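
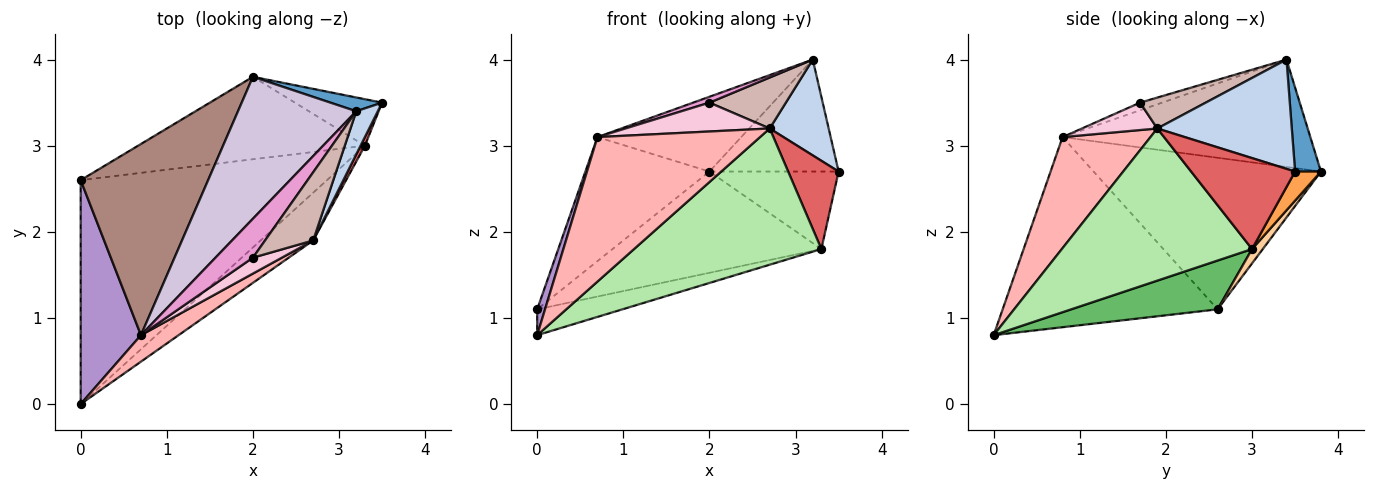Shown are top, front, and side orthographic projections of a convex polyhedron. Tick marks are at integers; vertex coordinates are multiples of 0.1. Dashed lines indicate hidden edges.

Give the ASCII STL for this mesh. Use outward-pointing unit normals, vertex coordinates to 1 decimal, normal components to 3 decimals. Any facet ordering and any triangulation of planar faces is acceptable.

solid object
 facet normal 0.195 0.974 0.120
  outer loop
   vertex 3.2 3.4 4.0
   vertex 3.5 3.5 2.7
   vertex 2.0 3.8 2.7
  endloop
 endfacet
 facet normal 0.901 -0.395 0.178
  outer loop
   vertex 2.7 1.9 3.2
   vertex 3.5 3.5 2.7
   vertex 3.2 3.4 4.0
  endloop
 endfacet
 facet normal 0.169 0.845 -0.507
  outer loop
   vertex 3.3 3.0 1.8
   vertex 2.0 3.8 2.7
   vertex 3.5 3.5 2.7
  endloop
 endfacet
 facet normal 0.040 0.775 -0.631
  outer loop
   vertex 3.3 3.0 1.8
   vertex 0.0 2.6 1.1
   vertex 2.0 3.8 2.7
  endloop
 endfacet
 facet normal 0.193 0.112 -0.975
  outer loop
   vertex 3.3 3.0 1.8
   vertex 0.0 0.0 0.8
   vertex 0.0 2.6 1.1
  endloop
 endfacet
 facet normal 0.692 -0.681 -0.239
  outer loop
   vertex 3.3 3.0 1.8
   vertex 2.7 1.9 3.2
   vertex 0.0 0.0 0.8
  endloop
 endfacet
 facet normal 0.899 -0.436 0.043
  outer loop
   vertex 3.3 3.0 1.8
   vertex 3.5 3.5 2.7
   vertex 2.7 1.9 3.2
  endloop
 endfacet
 facet normal 0.470 -0.868 0.159
  outer loop
   vertex 0.7 0.8 3.1
   vertex 0.0 0.0 0.8
   vertex 2.7 1.9 3.2
  endloop
 endfacet
 facet normal -0.953 -0.035 0.302
  outer loop
   vertex 0.7 0.8 3.1
   vertex 0.0 2.6 1.1
   vertex 0.0 0.0 0.8
  endloop
 endfacet
 facet normal -0.626 0.363 0.690
  outer loop
   vertex 0.7 0.8 3.1
   vertex 3.2 3.4 4.0
   vertex 2.0 3.8 2.7
  endloop
 endfacet
 facet normal -0.706 0.385 0.594
  outer loop
   vertex 0.7 0.8 3.1
   vertex 2.0 3.8 2.7
   vertex 0.0 2.6 1.1
  endloop
 endfacet
 facet normal 0.457 -0.532 0.712
  outer loop
   vertex 2.0 1.7 3.5
   vertex 2.7 1.9 3.2
   vertex 3.2 3.4 4.0
  endloop
 endfacet
 facet normal -0.197 -0.146 0.969
  outer loop
   vertex 2.0 1.7 3.5
   vertex 3.2 3.4 4.0
   vertex 0.7 0.8 3.1
  endloop
 endfacet
 facet normal 0.416 -0.796 0.440
  outer loop
   vertex 2.0 1.7 3.5
   vertex 0.7 0.8 3.1
   vertex 2.7 1.9 3.2
  endloop
 endfacet
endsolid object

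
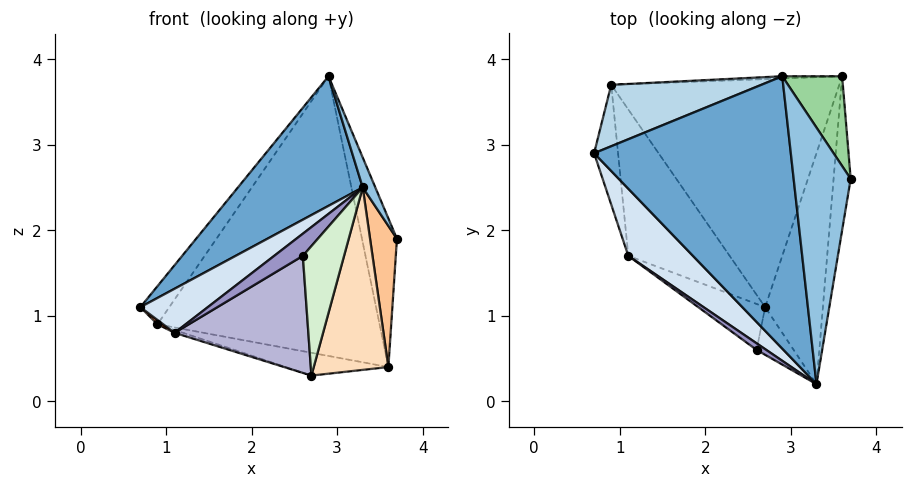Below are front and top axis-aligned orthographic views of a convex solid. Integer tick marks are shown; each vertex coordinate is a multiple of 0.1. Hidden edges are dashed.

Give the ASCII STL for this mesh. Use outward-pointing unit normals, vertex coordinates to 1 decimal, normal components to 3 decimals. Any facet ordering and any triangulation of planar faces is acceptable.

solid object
 facet normal -0.682 -0.314 0.660
  outer loop
   vertex 2.9 3.8 3.8
   vertex 0.7 2.9 1.1
   vertex 3.3 0.2 2.5
  endloop
 endfacet
 facet normal 0.909 -0.048 0.413
  outer loop
   vertex 2.9 3.8 3.8
   vertex 3.3 0.2 2.5
   vertex 3.7 2.6 1.9
  endloop
 endfacet
 facet normal -0.783 0.328 0.529
  outer loop
   vertex 0.9 3.7 0.9
   vertex 0.7 2.9 1.1
   vertex 2.9 3.8 3.8
  endloop
 endfacet
 facet normal -0.714 -0.384 0.585
  outer loop
   vertex 1.1 1.7 0.8
   vertex 3.3 0.2 2.5
   vertex 0.7 2.9 1.1
  endloop
 endfacet
 facet normal -0.651 -0.027 -0.759
  outer loop
   vertex 1.1 1.7 0.8
   vertex 0.7 2.9 1.1
   vertex 0.9 3.7 0.9
  endloop
 endfacet
 facet normal -0.292 0.019 -0.956
  outer loop
   vertex 1.1 1.7 0.8
   vertex 0.9 3.7 0.9
   vertex 2.7 1.1 0.3
  endloop
 endfacet
 facet normal 0.947 -0.217 -0.237
  outer loop
   vertex 3.6 3.8 0.4
   vertex 3.7 2.6 1.9
   vertex 3.3 0.2 2.5
  endloop
 endfacet
 facet normal 0.890 -0.283 -0.358
  outer loop
   vertex 3.6 3.8 0.4
   vertex 3.3 0.2 2.5
   vertex 2.7 1.1 0.3
  endloop
 endfacet
 facet normal -0.185 0.098 -0.978
  outer loop
   vertex 3.6 3.8 0.4
   vertex 2.7 1.1 0.3
   vertex 0.9 3.7 0.9
  endloop
 endfacet
 facet normal 0.929 0.317 0.191
  outer loop
   vertex 3.6 3.8 0.4
   vertex 2.9 3.8 3.8
   vertex 3.7 2.6 1.9
  endloop
 endfacet
 facet normal -0.038 0.999 -0.008
  outer loop
   vertex 3.6 3.8 0.4
   vertex 0.9 3.7 0.9
   vertex 2.9 3.8 3.8
  endloop
 endfacet
 facet normal -0.140 -0.929 -0.342
  outer loop
   vertex 2.6 0.6 1.7
   vertex 2.7 1.1 0.3
   vertex 3.3 0.2 2.5
  endloop
 endfacet
 facet normal -0.658 -0.721 0.215
  outer loop
   vertex 2.6 0.6 1.7
   vertex 3.3 0.2 2.5
   vertex 1.1 1.7 0.8
  endloop
 endfacet
 facet normal -0.420 -0.845 -0.332
  outer loop
   vertex 2.6 0.6 1.7
   vertex 1.1 1.7 0.8
   vertex 2.7 1.1 0.3
  endloop
 endfacet
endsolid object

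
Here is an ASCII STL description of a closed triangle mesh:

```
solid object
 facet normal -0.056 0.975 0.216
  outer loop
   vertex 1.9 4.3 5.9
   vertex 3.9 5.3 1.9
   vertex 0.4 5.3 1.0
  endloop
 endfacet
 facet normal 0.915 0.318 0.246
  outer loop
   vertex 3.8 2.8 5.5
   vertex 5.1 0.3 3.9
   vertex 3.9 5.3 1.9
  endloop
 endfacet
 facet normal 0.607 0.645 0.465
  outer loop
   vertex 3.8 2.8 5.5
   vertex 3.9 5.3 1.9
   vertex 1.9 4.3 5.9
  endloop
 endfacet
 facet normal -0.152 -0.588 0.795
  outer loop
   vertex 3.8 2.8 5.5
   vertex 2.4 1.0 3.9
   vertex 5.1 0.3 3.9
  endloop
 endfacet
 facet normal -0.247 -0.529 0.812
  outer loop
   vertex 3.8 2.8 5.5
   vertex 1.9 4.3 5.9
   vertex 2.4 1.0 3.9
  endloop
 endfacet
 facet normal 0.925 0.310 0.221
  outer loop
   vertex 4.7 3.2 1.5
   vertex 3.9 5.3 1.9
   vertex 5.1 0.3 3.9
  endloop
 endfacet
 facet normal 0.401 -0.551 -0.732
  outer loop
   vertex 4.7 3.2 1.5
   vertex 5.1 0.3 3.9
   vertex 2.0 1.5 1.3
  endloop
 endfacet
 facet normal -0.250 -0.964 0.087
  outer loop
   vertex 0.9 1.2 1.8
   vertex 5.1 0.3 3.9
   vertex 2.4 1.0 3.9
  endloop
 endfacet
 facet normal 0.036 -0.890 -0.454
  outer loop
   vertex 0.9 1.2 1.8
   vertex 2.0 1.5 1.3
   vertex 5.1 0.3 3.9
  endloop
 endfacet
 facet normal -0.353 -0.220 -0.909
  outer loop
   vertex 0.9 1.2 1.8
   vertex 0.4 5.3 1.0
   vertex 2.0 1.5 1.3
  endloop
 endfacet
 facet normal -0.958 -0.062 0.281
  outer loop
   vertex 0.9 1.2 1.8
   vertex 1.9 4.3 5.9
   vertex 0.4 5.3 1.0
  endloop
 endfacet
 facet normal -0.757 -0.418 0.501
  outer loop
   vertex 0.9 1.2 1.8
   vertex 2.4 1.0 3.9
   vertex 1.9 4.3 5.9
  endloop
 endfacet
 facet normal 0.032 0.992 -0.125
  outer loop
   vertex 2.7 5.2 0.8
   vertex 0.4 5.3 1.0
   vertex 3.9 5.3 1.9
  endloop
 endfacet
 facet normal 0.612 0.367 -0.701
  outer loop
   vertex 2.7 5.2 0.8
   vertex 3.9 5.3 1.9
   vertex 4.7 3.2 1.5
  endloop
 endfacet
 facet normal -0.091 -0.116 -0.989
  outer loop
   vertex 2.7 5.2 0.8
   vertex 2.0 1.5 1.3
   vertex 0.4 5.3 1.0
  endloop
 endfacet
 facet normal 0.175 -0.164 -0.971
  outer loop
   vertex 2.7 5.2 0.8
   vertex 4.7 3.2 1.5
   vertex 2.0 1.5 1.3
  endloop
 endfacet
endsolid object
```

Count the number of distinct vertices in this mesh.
10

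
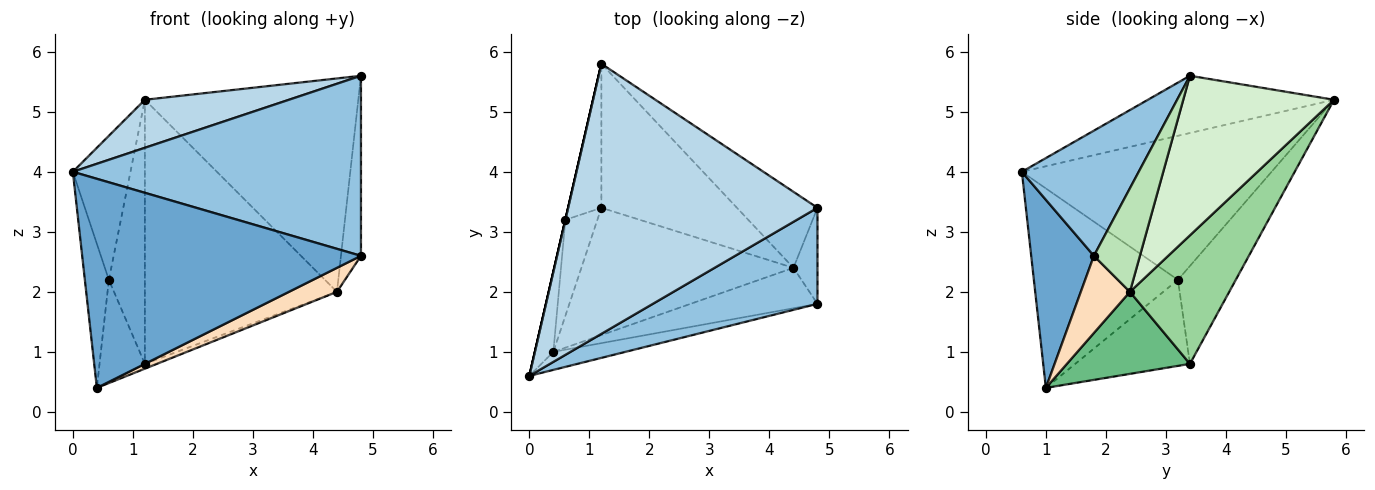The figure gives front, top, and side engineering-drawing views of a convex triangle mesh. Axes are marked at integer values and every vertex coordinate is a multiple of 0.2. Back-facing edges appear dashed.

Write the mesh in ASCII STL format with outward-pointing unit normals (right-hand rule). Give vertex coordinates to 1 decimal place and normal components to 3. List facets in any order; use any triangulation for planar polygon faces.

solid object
 facet normal 0.219 -0.972 -0.084
  outer loop
   vertex 0.4 1.0 0.4
   vertex 4.8 1.8 2.6
   vertex 0.0 0.6 4.0
  endloop
 endfacet
 facet normal 0.337 -0.831 0.443
  outer loop
   vertex 4.8 3.4 5.6
   vertex 0.0 0.6 4.0
   vertex 4.8 1.8 2.6
  endloop
 endfacet
 facet normal -0.221 -0.171 0.960
  outer loop
   vertex 4.8 3.4 5.6
   vertex 1.2 5.8 5.2
   vertex 0.0 0.6 4.0
  endloop
 endfacet
 facet normal -0.974 0.225 0.000
  outer loop
   vertex 0.6 3.2 2.2
   vertex 0.0 0.6 4.0
   vertex 1.2 5.8 5.2
  endloop
 endfacet
 facet normal -0.982 0.164 -0.091
  outer loop
   vertex 0.6 3.2 2.2
   vertex 0.4 1.0 0.4
   vertex 0.0 0.6 4.0
  endloop
 endfacet
 facet normal -0.879 0.347 -0.327
  outer loop
   vertex 1.2 3.4 0.8
   vertex 0.4 1.0 0.4
   vertex 0.6 3.2 2.2
  endloop
 endfacet
 facet normal -0.816 0.508 -0.277
  outer loop
   vertex 1.2 3.4 0.8
   vertex 0.6 3.2 2.2
   vertex 1.2 5.8 5.2
  endloop
 endfacet
 facet normal 0.463 -0.453 -0.762
  outer loop
   vertex 4.4 2.4 2.0
   vertex 4.8 1.8 2.6
   vertex 0.4 1.0 0.4
  endloop
 endfacet
 facet normal 0.361 0.035 -0.932
  outer loop
   vertex 4.4 2.4 2.0
   vertex 0.4 1.0 0.4
   vertex 1.2 3.4 0.8
  endloop
 endfacet
 facet normal 0.413 0.799 -0.436
  outer loop
   vertex 4.4 2.4 2.0
   vertex 1.2 3.4 0.8
   vertex 1.2 5.8 5.2
  endloop
 endfacet
 facet normal 0.897 0.390 -0.208
  outer loop
   vertex 4.4 2.4 2.0
   vertex 4.8 3.4 5.6
   vertex 4.8 1.8 2.6
  endloop
 endfacet
 facet normal 0.554 0.784 -0.279
  outer loop
   vertex 4.4 2.4 2.0
   vertex 1.2 5.8 5.2
   vertex 4.8 3.4 5.6
  endloop
 endfacet
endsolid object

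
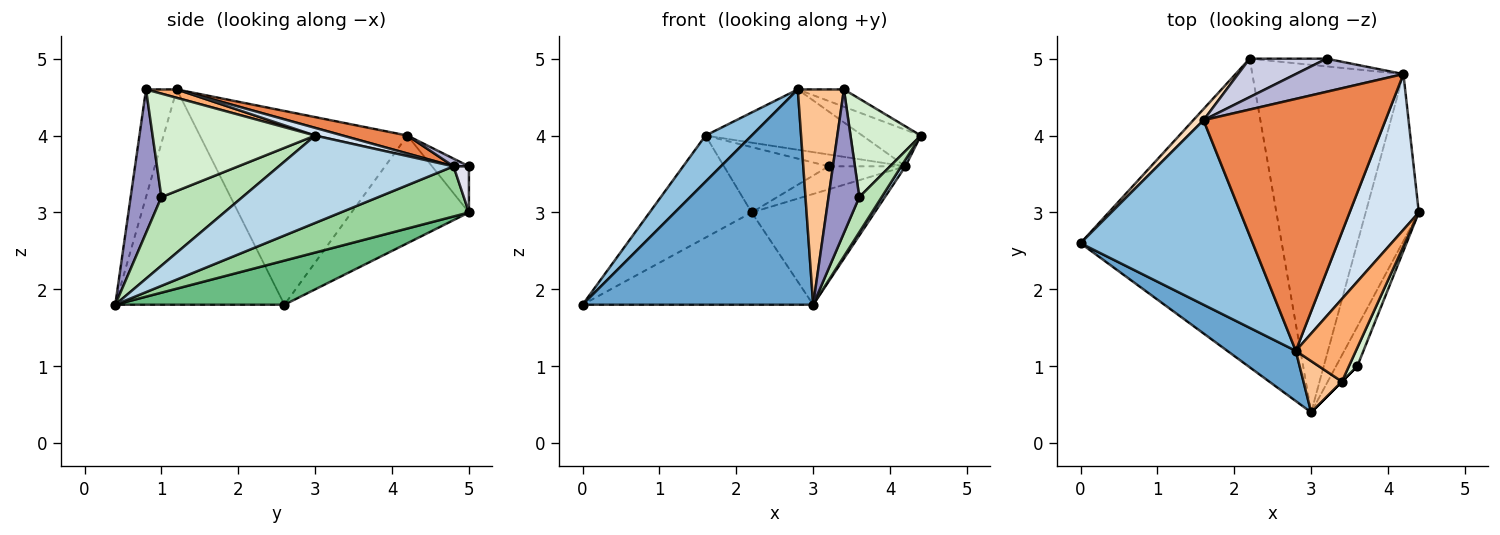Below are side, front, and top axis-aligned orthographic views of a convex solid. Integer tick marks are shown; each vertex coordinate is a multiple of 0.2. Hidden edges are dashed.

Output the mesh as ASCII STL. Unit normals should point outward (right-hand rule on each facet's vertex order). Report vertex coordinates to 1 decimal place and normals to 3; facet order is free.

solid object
 facet normal -0.581 -0.792 0.185
  outer loop
   vertex 2.8 1.2 4.6
   vertex 0.0 2.6 1.8
   vertex 3.0 0.4 1.8
  endloop
 endfacet
 facet normal -0.737 -0.164 0.655
  outer loop
   vertex 1.6 4.2 4.0
   vertex 0.0 2.6 1.8
   vertex 2.8 1.2 4.6
  endloop
 endfacet
 facet normal 0.854 -0.021 -0.519
  outer loop
   vertex 4.2 4.8 3.6
   vertex 4.4 3.0 4.0
   vertex 3.0 0.4 1.8
  endloop
 endfacet
 facet normal 0.108 0.227 0.968
  outer loop
   vertex 4.2 4.8 3.6
   vertex 2.8 1.2 4.6
   vertex 4.4 3.0 4.0
  endloop
 endfacet
 facet normal 0.095 0.232 0.968
  outer loop
   vertex 4.2 4.8 3.6
   vertex 1.6 4.2 4.0
   vertex 2.8 1.2 4.6
  endloop
 endfacet
 facet normal 0.135 0.203 0.970
  outer loop
   vertex 3.4 0.8 4.6
   vertex 4.4 3.0 4.0
   vertex 2.8 1.2 4.6
  endloop
 endfacet
 facet normal -0.544 -0.816 0.194
  outer loop
   vertex 3.4 0.8 4.6
   vertex 2.8 1.2 4.6
   vertex 3.0 0.4 1.8
  endloop
 endfacet
 facet normal -0.753 0.654 0.072
  outer loop
   vertex 2.2 5.0 3.0
   vertex 0.0 2.6 1.8
   vertex 1.6 4.2 4.0
  endloop
 endfacet
 facet normal 0.206 0.280 -0.938
  outer loop
   vertex 2.2 5.0 3.0
   vertex 3.0 0.4 1.8
   vertex 0.0 2.6 1.8
  endloop
 endfacet
 facet normal 0.301 0.289 -0.908
  outer loop
   vertex 2.2 5.0 3.0
   vertex 4.2 4.8 3.6
   vertex 3.0 0.4 1.8
  endloop
 endfacet
 facet normal 0.924 -0.255 -0.287
  outer loop
   vertex 3.6 1.0 3.2
   vertex 3.0 0.4 1.8
   vertex 4.4 3.0 4.0
  endloop
 endfacet
 facet normal 0.915 -0.396 0.074
  outer loop
   vertex 3.6 1.0 3.2
   vertex 4.4 3.0 4.0
   vertex 3.4 0.8 4.6
  endloop
 endfacet
 facet normal 0.707 -0.707 0.000
  outer loop
   vertex 3.6 1.0 3.2
   vertex 3.4 0.8 4.6
   vertex 3.0 0.4 1.8
  endloop
 endfacet
 facet normal 0.067 0.336 0.940
  outer loop
   vertex 3.2 5.0 3.6
   vertex 1.6 4.2 4.0
   vertex 4.2 4.8 3.6
  endloop
 endfacet
 facet normal -0.291 0.825 0.485
  outer loop
   vertex 3.2 5.0 3.6
   vertex 2.2 5.0 3.0
   vertex 1.6 4.2 4.0
  endloop
 endfacet
 facet normal 0.186 0.932 -0.311
  outer loop
   vertex 3.2 5.0 3.6
   vertex 4.2 4.8 3.6
   vertex 2.2 5.0 3.0
  endloop
 endfacet
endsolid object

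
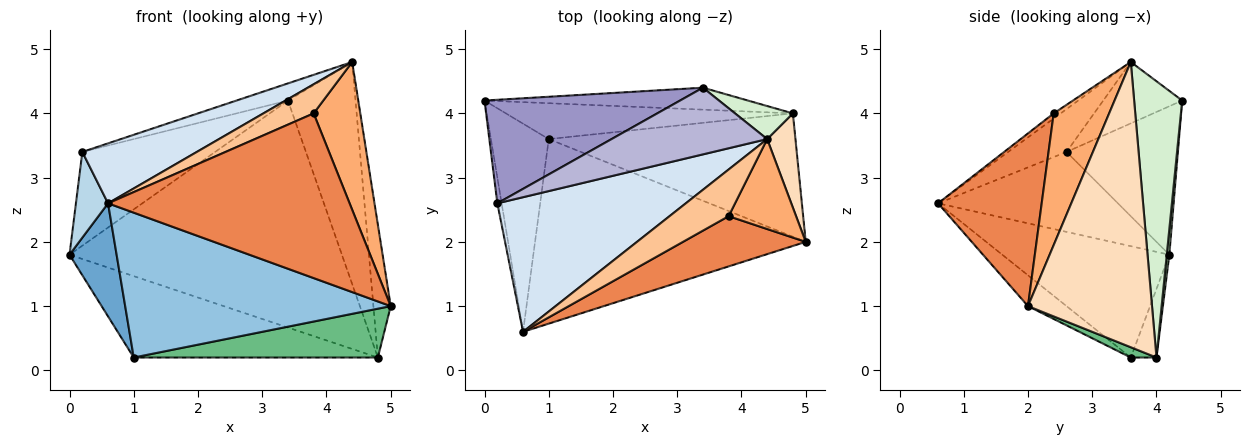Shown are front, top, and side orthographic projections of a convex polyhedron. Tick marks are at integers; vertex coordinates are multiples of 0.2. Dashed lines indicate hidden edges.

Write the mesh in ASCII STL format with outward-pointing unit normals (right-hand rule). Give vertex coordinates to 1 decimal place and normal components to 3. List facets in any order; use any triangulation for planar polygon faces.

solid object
 facet normal -0.861 -0.243 -0.447
  outer loop
   vertex 1.0 3.6 0.2
   vertex 0.6 0.6 2.6
   vertex 0.0 4.2 1.8
  endloop
 endfacet
 facet normal -0.089 -0.615 -0.784
  outer loop
   vertex 1.0 3.6 0.2
   vertex 5.0 2.0 1.0
   vertex 0.6 0.6 2.6
  endloop
 endfacet
 facet normal -0.983 -0.176 -0.053
  outer loop
   vertex 0.2 2.6 3.4
   vertex 0.0 4.2 1.8
   vertex 0.6 0.6 2.6
  endloop
 endfacet
 facet normal -0.203 -0.398 0.894
  outer loop
   vertex 0.2 2.6 3.4
   vertex 0.6 0.6 2.6
   vertex 4.4 3.6 4.8
  endloop
 endfacet
 facet normal 0.380 -0.885 0.270
  outer loop
   vertex 3.8 2.4 4.0
   vertex 0.6 0.6 2.6
   vertex 5.0 2.0 1.0
  endloop
 endfacet
 facet normal 0.712 -0.599 0.365
  outer loop
   vertex 3.8 2.4 4.0
   vertex 5.0 2.0 1.0
   vertex 4.4 3.6 4.8
  endloop
 endfacet
 facet normal -0.074 -0.527 0.846
  outer loop
   vertex 3.8 2.4 4.0
   vertex 4.4 3.6 4.8
   vertex 0.6 0.6 2.6
  endloop
 endfacet
 facet normal 0.986 0.138 0.098
  outer loop
   vertex 4.8 4.0 0.2
   vertex 4.4 3.6 4.8
   vertex 5.0 2.0 1.0
  endloop
 endfacet
 facet normal 0.039 -0.368 -0.929
  outer loop
   vertex 4.8 4.0 0.2
   vertex 5.0 2.0 1.0
   vertex 1.0 3.6 0.2
  endloop
 endfacet
 facet normal -0.096 0.911 -0.401
  outer loop
   vertex 4.8 4.0 0.2
   vertex 1.0 3.6 0.2
   vertex 0.0 4.2 1.8
  endloop
 endfacet
 facet normal 0.009 0.995 -0.096
  outer loop
   vertex 3.4 4.4 4.2
   vertex 4.8 4.0 0.2
   vertex 0.0 4.2 1.8
  endloop
 endfacet
 facet normal 0.575 0.809 0.120
  outer loop
   vertex 3.4 4.4 4.2
   vertex 4.4 3.6 4.8
   vertex 4.8 4.0 0.2
  endloop
 endfacet
 facet normal -0.490 0.585 0.646
  outer loop
   vertex 3.4 4.4 4.2
   vertex 0.0 4.2 1.8
   vertex 0.2 2.6 3.4
  endloop
 endfacet
 facet normal -0.357 0.232 0.905
  outer loop
   vertex 3.4 4.4 4.2
   vertex 0.2 2.6 3.4
   vertex 4.4 3.6 4.8
  endloop
 endfacet
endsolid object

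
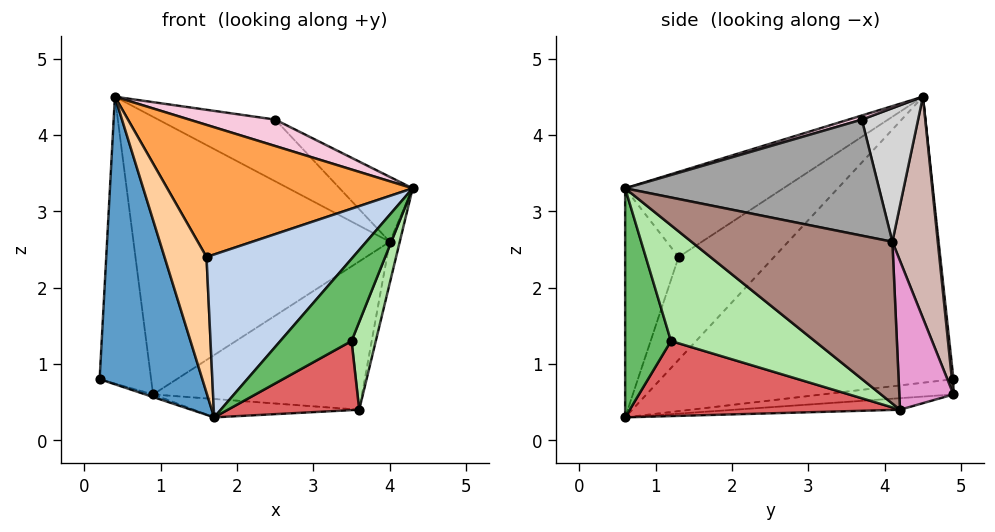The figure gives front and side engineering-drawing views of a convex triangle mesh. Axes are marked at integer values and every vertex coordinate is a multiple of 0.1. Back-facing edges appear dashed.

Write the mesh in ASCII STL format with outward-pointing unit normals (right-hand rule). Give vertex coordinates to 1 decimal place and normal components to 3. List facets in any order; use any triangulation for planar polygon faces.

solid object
 facet normal -0.944 -0.331 0.015
  outer loop
   vertex 0.4 4.5 4.5
   vertex 0.2 4.9 0.8
   vertex 1.7 0.6 0.3
  endloop
 endfacet
 facet normal -0.328 -0.901 0.285
  outer loop
   vertex 1.6 1.3 2.4
   vertex 1.7 0.6 0.3
   vertex 4.3 0.6 3.3
  endloop
 endfacet
 facet normal -0.389 -0.603 0.697
  outer loop
   vertex 1.6 1.3 2.4
   vertex 4.3 0.6 3.3
   vertex 0.4 4.5 4.5
  endloop
 endfacet
 facet normal -0.912 -0.401 0.090
  outer loop
   vertex 1.6 1.3 2.4
   vertex 0.4 4.5 4.5
   vertex 1.7 0.6 0.3
  endloop
 endfacet
 facet normal 0.490 -0.762 -0.424
  outer loop
   vertex 3.5 1.2 1.3
   vertex 4.3 0.6 3.3
   vertex 1.7 0.6 0.3
  endloop
 endfacet
 facet normal 0.901 -0.152 -0.406
  outer loop
   vertex 3.5 1.2 1.3
   vertex 3.6 4.2 0.4
   vertex 4.3 0.6 3.3
  endloop
 endfacet
 facet normal 0.534 -0.259 -0.805
  outer loop
   vertex 3.5 1.2 1.3
   vertex 1.7 0.6 0.3
   vertex 3.6 4.2 0.4
  endloop
 endfacet
 facet normal 0.030 0.994 0.106
  outer loop
   vertex 0.9 4.9 0.6
   vertex 0.2 4.9 0.8
   vertex 0.4 4.5 4.5
  endloop
 endfacet
 facet normal -0.275 0.016 -0.961
  outer loop
   vertex 0.9 4.9 0.6
   vertex 1.7 0.6 0.3
   vertex 0.2 4.9 0.8
  endloop
 endfacet
 facet normal -0.059 0.059 -0.997
  outer loop
   vertex 0.9 4.9 0.6
   vertex 3.6 4.2 0.4
   vertex 1.7 0.6 0.3
  endloop
 endfacet
 facet normal 0.983 0.049 -0.177
  outer loop
   vertex 4.0 4.1 2.6
   vertex 4.3 0.6 3.3
   vertex 3.6 4.2 0.4
  endloop
 endfacet
 facet normal 0.173 0.977 0.122
  outer loop
   vertex 4.0 4.1 2.6
   vertex 0.9 4.9 0.6
   vertex 0.4 4.5 4.5
  endloop
 endfacet
 facet normal 0.251 0.968 -0.002
  outer loop
   vertex 4.0 4.1 2.6
   vertex 3.6 4.2 0.4
   vertex 0.9 4.9 0.6
  endloop
 endfacet
 facet normal 0.040 -0.257 0.966
  outer loop
   vertex 2.5 3.7 4.2
   vertex 0.4 4.5 4.5
   vertex 4.3 0.6 3.3
  endloop
 endfacet
 facet normal 0.690 0.198 0.696
  outer loop
   vertex 2.5 3.7 4.2
   vertex 4.3 0.6 3.3
   vertex 4.0 4.1 2.6
  endloop
 endfacet
 facet normal 0.367 0.762 0.534
  outer loop
   vertex 2.5 3.7 4.2
   vertex 4.0 4.1 2.6
   vertex 0.4 4.5 4.5
  endloop
 endfacet
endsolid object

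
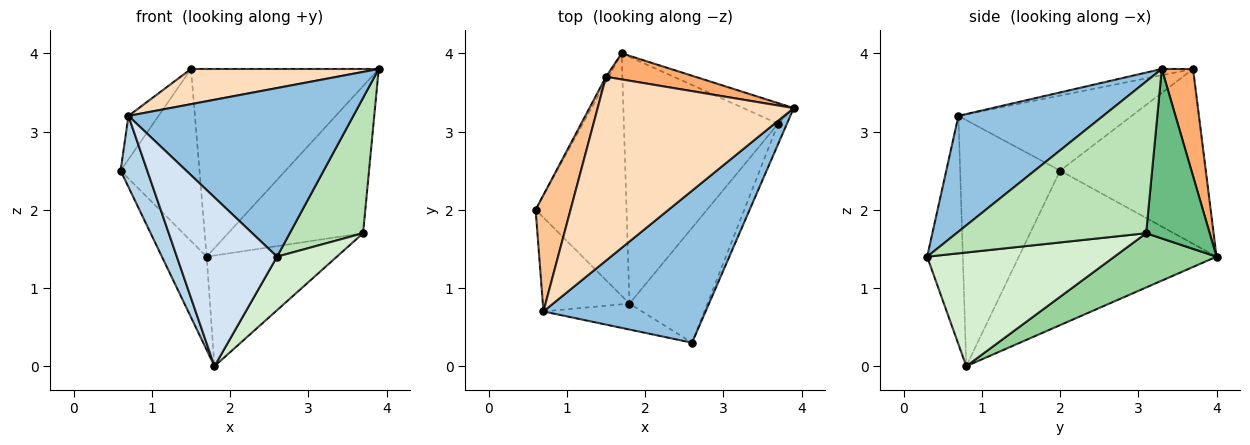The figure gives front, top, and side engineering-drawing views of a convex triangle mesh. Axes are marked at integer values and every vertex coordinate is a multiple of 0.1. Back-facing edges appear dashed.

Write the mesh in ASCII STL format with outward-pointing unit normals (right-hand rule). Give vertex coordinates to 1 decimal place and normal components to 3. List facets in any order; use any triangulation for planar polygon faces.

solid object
 facet normal -0.846 0.191 -0.498
  outer loop
   vertex 1.8 0.8 0.0
   vertex 0.6 2.0 2.5
   vertex 1.7 4.0 1.4
  endloop
 endfacet
 facet normal 0.431 -0.670 0.604
  outer loop
   vertex 0.7 0.7 3.2
   vertex 2.6 0.3 1.4
   vertex 3.9 3.3 3.8
  endloop
 endfacet
 facet normal -0.915 -0.244 -0.322
  outer loop
   vertex 0.7 0.7 3.2
   vertex 0.6 2.0 2.5
   vertex 1.8 0.8 0.0
  endloop
 endfacet
 facet normal -0.332 -0.932 -0.143
  outer loop
   vertex 0.7 0.7 3.2
   vertex 1.8 0.8 0.0
   vertex 2.6 0.3 1.4
  endloop
 endfacet
 facet normal -0.879 0.476 -0.014
  outer loop
   vertex 1.5 3.7 3.8
   vertex 1.7 4.0 1.4
   vertex 0.6 2.0 2.5
  endloop
 endfacet
 facet normal 0.163 0.977 0.136
  outer loop
   vertex 1.5 3.7 3.8
   vertex 3.9 3.3 3.8
   vertex 1.7 4.0 1.4
  endloop
 endfacet
 facet normal -0.896 0.155 0.417
  outer loop
   vertex 1.5 3.7 3.8
   vertex 0.6 2.0 2.5
   vertex 0.7 0.7 3.2
  endloop
 endfacet
 facet normal -0.031 -0.188 0.982
  outer loop
   vertex 1.5 3.7 3.8
   vertex 0.7 0.7 3.2
   vertex 3.9 3.3 3.8
  endloop
 endfacet
 facet normal 0.423 0.897 -0.126
  outer loop
   vertex 3.7 3.1 1.7
   vertex 1.7 4.0 1.4
   vertex 3.9 3.3 3.8
  endloop
 endfacet
 facet normal 0.306 0.390 -0.869
  outer loop
   vertex 3.7 3.1 1.7
   vertex 1.8 0.8 0.0
   vertex 1.7 4.0 1.4
  endloop
 endfacet
 facet normal 0.931 -0.360 -0.054
  outer loop
   vertex 3.7 3.1 1.7
   vertex 3.9 3.3 3.8
   vertex 2.6 0.3 1.4
  endloop
 endfacet
 facet normal 0.798 -0.255 -0.547
  outer loop
   vertex 3.7 3.1 1.7
   vertex 2.6 0.3 1.4
   vertex 1.8 0.8 0.0
  endloop
 endfacet
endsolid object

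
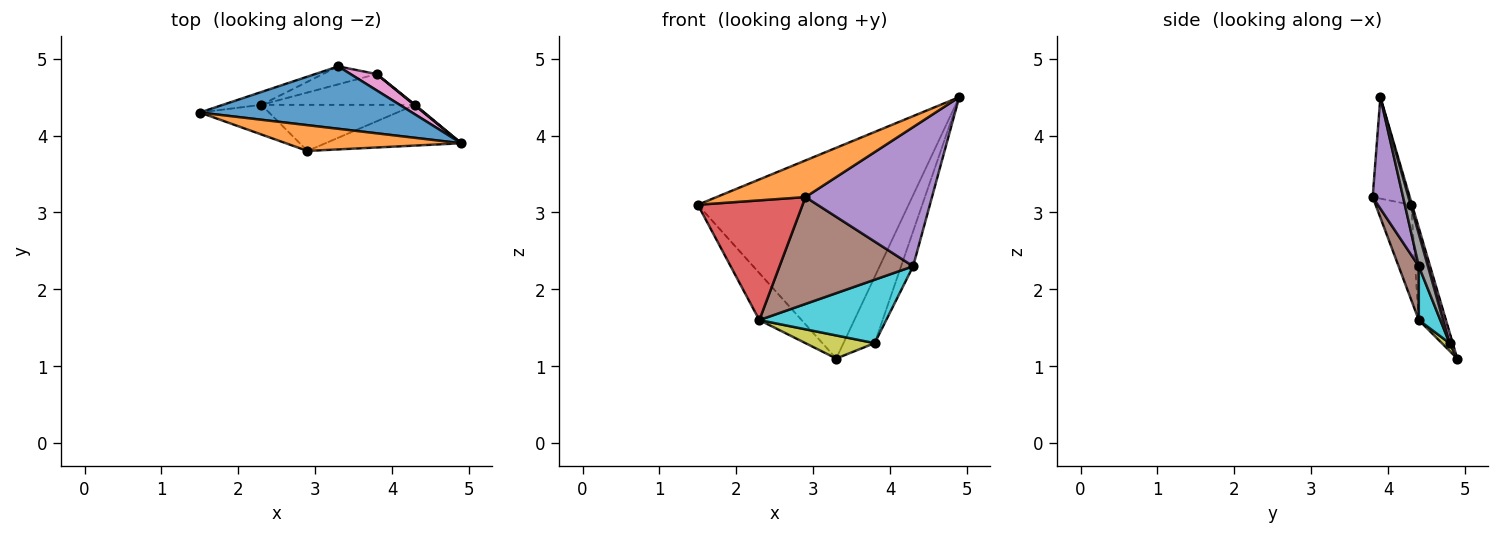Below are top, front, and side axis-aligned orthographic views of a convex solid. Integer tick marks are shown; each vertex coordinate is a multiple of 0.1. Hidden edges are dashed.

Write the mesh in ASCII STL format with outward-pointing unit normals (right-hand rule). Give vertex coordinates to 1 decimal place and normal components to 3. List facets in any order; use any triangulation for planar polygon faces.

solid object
 facet normal -0.004 0.959 0.284
  outer loop
   vertex 3.3 4.9 1.1
   vertex 1.5 4.3 3.1
   vertex 4.9 3.9 4.5
  endloop
 endfacet
 facet normal -0.316 -0.776 0.546
  outer loop
   vertex 2.9 3.8 3.2
   vertex 4.9 3.9 4.5
   vertex 1.5 4.3 3.1
  endloop
 endfacet
 facet normal -0.523 0.822 -0.224
  outer loop
   vertex 2.3 4.4 1.6
   vertex 1.5 4.3 3.1
   vertex 3.3 4.9 1.1
  endloop
 endfacet
 facet normal -0.313 -0.922 -0.228
  outer loop
   vertex 2.3 4.4 1.6
   vertex 2.9 3.8 3.2
   vertex 1.5 4.3 3.1
  endloop
 endfacet
 facet normal 0.225 -0.935 -0.274
  outer loop
   vertex 4.3 4.4 2.3
   vertex 4.9 3.9 4.5
   vertex 2.9 3.8 3.2
  endloop
 endfacet
 facet normal 0.137 -0.909 -0.393
  outer loop
   vertex 4.3 4.4 2.3
   vertex 2.9 3.8 3.2
   vertex 2.3 4.4 1.6
  endloop
 endfacet
 facet normal 0.098 0.966 0.238
  outer loop
   vertex 3.8 4.8 1.3
   vertex 3.3 4.9 1.1
   vertex 4.9 3.9 4.5
  endloop
 endfacet
 facet normal 0.605 0.796 0.016
  outer loop
   vertex 3.8 4.8 1.3
   vertex 4.9 3.9 4.5
   vertex 4.3 4.4 2.3
  endloop
 endfacet
 facet normal 0.087 -0.786 -0.612
  outer loop
   vertex 3.8 4.8 1.3
   vertex 2.3 4.4 1.6
   vertex 3.3 4.9 1.1
  endloop
 endfacet
 facet normal 0.151 -0.890 -0.431
  outer loop
   vertex 3.8 4.8 1.3
   vertex 4.3 4.4 2.3
   vertex 2.3 4.4 1.6
  endloop
 endfacet
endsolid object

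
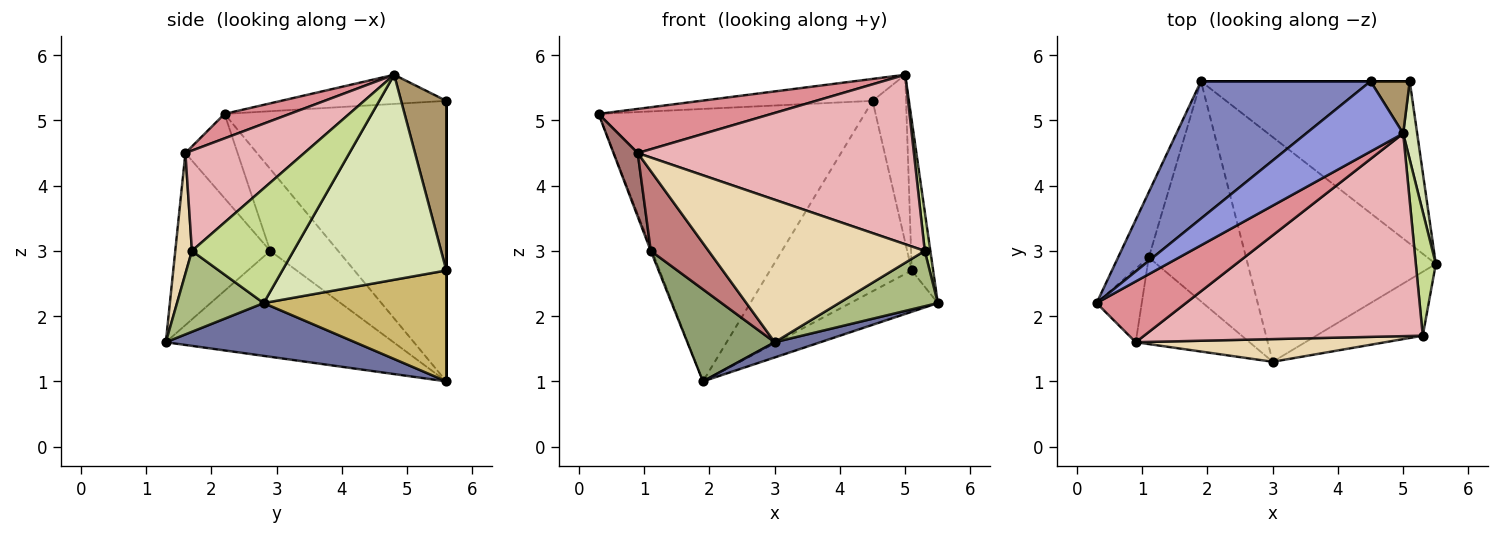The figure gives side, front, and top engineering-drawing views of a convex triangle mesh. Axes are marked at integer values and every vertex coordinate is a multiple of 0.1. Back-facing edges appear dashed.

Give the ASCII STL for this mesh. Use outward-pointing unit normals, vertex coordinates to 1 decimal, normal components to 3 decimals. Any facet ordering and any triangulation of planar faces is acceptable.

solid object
 facet normal 0.270 -0.065 -0.961
  outer loop
   vertex 3.0 1.3 1.6
   vertex 1.9 5.6 1.0
   vertex 5.5 2.8 2.2
  endloop
 endfacet
 facet normal -0.597 0.716 0.361
  outer loop
   vertex 4.5 5.6 5.3
   vertex 1.9 5.6 1.0
   vertex 0.3 2.2 5.1
  endloop
 endfacet
 facet normal -0.276 0.287 0.918
  outer loop
   vertex 4.5 5.6 5.3
   vertex 0.3 2.2 5.1
   vertex 5.0 4.8 5.7
  endloop
 endfacet
 facet normal -0.936 0.018 -0.351
  outer loop
   vertex 1.1 2.9 3.0
   vertex 0.3 2.2 5.1
   vertex 1.9 5.6 1.0
  endloop
 endfacet
 facet normal -0.709 -0.272 -0.651
  outer loop
   vertex 1.1 2.9 3.0
   vertex 1.9 5.6 1.0
   vertex 3.0 1.3 1.6
  endloop
 endfacet
 facet normal 0.498 -0.567 -0.656
  outer loop
   vertex 5.3 1.7 3.0
   vertex 3.0 1.3 1.6
   vertex 5.5 2.8 2.2
  endloop
 endfacet
 facet normal 0.984 -0.054 0.171
  outer loop
   vertex 5.3 1.7 3.0
   vertex 5.5 2.8 2.2
   vertex 5.0 4.8 5.7
  endloop
 endfacet
 facet normal 0.989 0.129 0.067
  outer loop
   vertex 5.1 5.6 2.7
   vertex 5.0 4.8 5.7
   vertex 5.5 2.8 2.2
  endloop
 endfacet
 facet normal 0.790 0.585 0.182
  outer loop
   vertex 5.1 5.6 2.7
   vertex 4.5 5.6 5.3
   vertex 5.0 4.8 5.7
  endloop
 endfacet
 facet normal 0.458 0.219 -0.862
  outer loop
   vertex 5.1 5.6 2.7
   vertex 5.5 2.8 2.2
   vertex 1.9 5.6 1.0
  endloop
 endfacet
 facet normal 0.000 1.000 0.000
  outer loop
   vertex 5.1 5.6 2.7
   vertex 1.9 5.6 1.0
   vertex 4.5 5.6 5.3
  endloop
 endfacet
 facet normal 0.076 -0.985 0.157
  outer loop
   vertex 0.9 1.6 4.5
   vertex 3.0 1.3 1.6
   vertex 5.3 1.7 3.0
  endloop
 endfacet
 facet normal -0.816 -0.379 -0.437
  outer loop
   vertex 0.9 1.6 4.5
   vertex 0.3 2.2 5.1
   vertex 1.1 2.9 3.0
  endloop
 endfacet
 facet normal -0.744 -0.453 -0.492
  outer loop
   vertex 0.9 1.6 4.5
   vertex 1.1 2.9 3.0
   vertex 3.0 1.3 1.6
  endloop
 endfacet
 facet normal 0.216 -0.574 0.790
  outer loop
   vertex 0.9 1.6 4.5
   vertex 5.0 4.8 5.7
   vertex 0.3 2.2 5.1
  endloop
 endfacet
 facet normal 0.266 -0.618 0.739
  outer loop
   vertex 0.9 1.6 4.5
   vertex 5.3 1.7 3.0
   vertex 5.0 4.8 5.7
  endloop
 endfacet
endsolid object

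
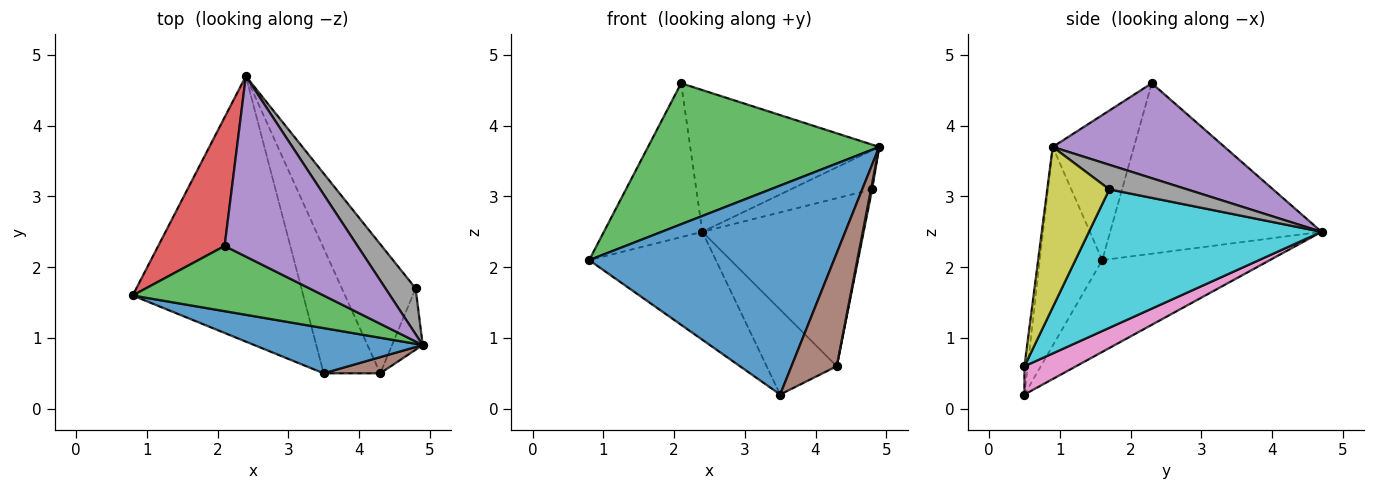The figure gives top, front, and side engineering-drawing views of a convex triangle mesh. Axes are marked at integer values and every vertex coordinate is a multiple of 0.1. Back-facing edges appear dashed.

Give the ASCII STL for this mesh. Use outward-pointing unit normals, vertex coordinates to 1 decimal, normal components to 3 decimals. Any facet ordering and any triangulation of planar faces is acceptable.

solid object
 facet normal -0.242 -0.948 0.205
  outer loop
   vertex 3.5 0.5 0.2
   vertex 4.9 0.9 3.7
   vertex 0.8 1.6 2.1
  endloop
 endfacet
 facet normal -0.446 0.337 -0.829
  outer loop
   vertex 3.5 0.5 0.2
   vertex 0.8 1.6 2.1
   vertex 2.4 4.7 2.5
  endloop
 endfacet
 facet normal -0.304 -0.865 0.400
  outer loop
   vertex 2.1 2.3 4.6
   vertex 0.8 1.6 2.1
   vertex 4.9 0.9 3.7
  endloop
 endfacet
 facet normal -0.855 0.398 0.333
  outer loop
   vertex 2.1 2.3 4.6
   vertex 2.4 4.7 2.5
   vertex 0.8 1.6 2.1
  endloop
 endfacet
 facet normal 0.490 0.539 0.686
  outer loop
   vertex 2.1 2.3 4.6
   vertex 4.9 0.9 3.7
   vertex 2.4 4.7 2.5
  endloop
 endfacet
 facet normal -0.071 -0.987 0.141
  outer loop
   vertex 4.3 0.5 0.6
   vertex 4.9 0.9 3.7
   vertex 3.5 0.5 0.2
  endloop
 endfacet
 facet normal 0.382 0.519 -0.765
  outer loop
   vertex 4.3 0.5 0.6
   vertex 3.5 0.5 0.2
   vertex 2.4 4.7 2.5
  endloop
 endfacet
 facet normal 0.527 0.551 0.647
  outer loop
   vertex 4.8 1.7 3.1
   vertex 2.4 4.7 2.5
   vertex 4.9 0.9 3.7
  endloop
 endfacet
 facet normal 0.982 -0.018 -0.188
  outer loop
   vertex 4.8 1.7 3.1
   vertex 4.9 0.9 3.7
   vertex 4.3 0.5 0.6
  endloop
 endfacet
 facet normal 0.753 0.522 -0.401
  outer loop
   vertex 4.8 1.7 3.1
   vertex 4.3 0.5 0.6
   vertex 2.4 4.7 2.5
  endloop
 endfacet
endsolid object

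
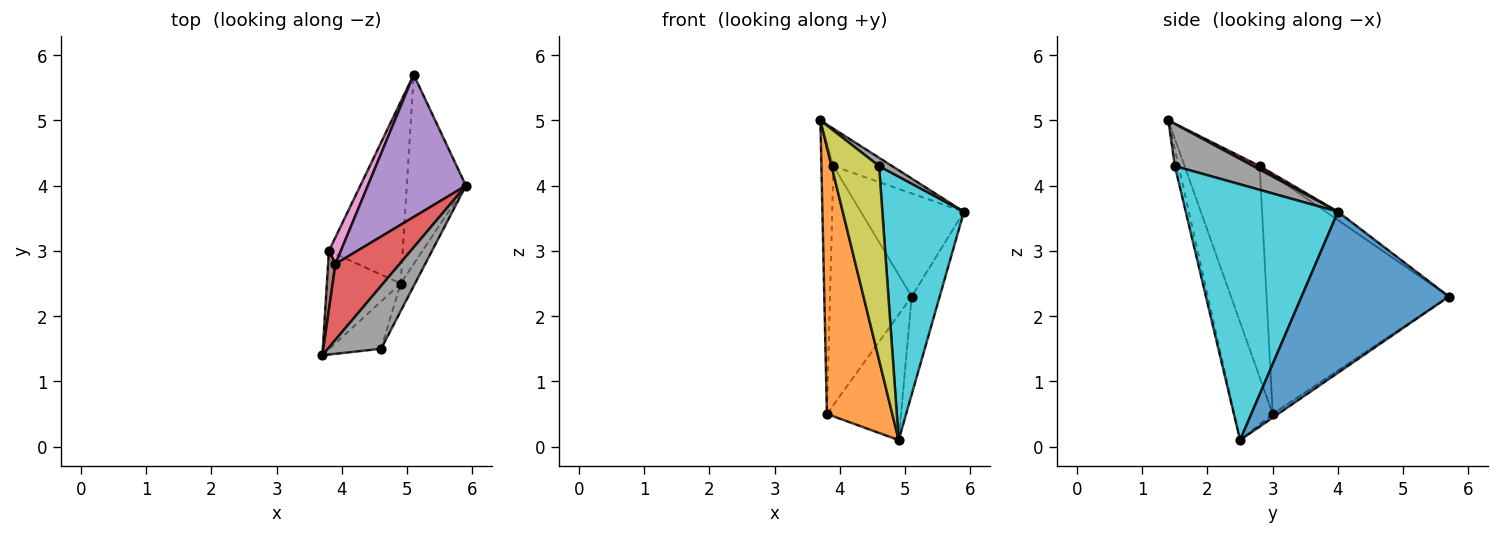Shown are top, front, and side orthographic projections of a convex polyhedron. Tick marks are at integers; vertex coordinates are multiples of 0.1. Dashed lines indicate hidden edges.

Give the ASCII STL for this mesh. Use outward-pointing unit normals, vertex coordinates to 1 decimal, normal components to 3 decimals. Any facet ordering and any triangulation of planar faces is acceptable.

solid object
 facet normal 0.924 0.175 -0.339
  outer loop
   vertex 4.9 2.5 0.1
   vertex 5.1 5.7 2.3
   vertex 5.9 4.0 3.6
  endloop
 endfacet
 facet normal -0.483 -0.821 -0.303
  outer loop
   vertex 3.8 3.0 0.5
   vertex 4.9 2.5 0.1
   vertex 3.7 1.4 5.0
  endloop
 endfacet
 facet normal -0.041 0.568 -0.822
  outer loop
   vertex 3.8 3.0 0.5
   vertex 5.1 5.7 2.3
   vertex 4.9 2.5 0.1
  endloop
 endfacet
 facet normal 0.049 0.441 0.896
  outer loop
   vertex 3.9 2.8 4.3
   vertex 3.7 1.4 5.0
   vertex 5.9 4.0 3.6
  endloop
 endfacet
 facet normal -0.069 0.585 0.808
  outer loop
   vertex 3.9 2.8 4.3
   vertex 5.9 4.0 3.6
   vertex 5.1 5.7 2.3
  endloop
 endfacet
 facet normal -0.987 0.158 0.034
  outer loop
   vertex 3.9 2.8 4.3
   vertex 3.8 3.0 0.5
   vertex 3.7 1.4 5.0
  endloop
 endfacet
 facet normal -0.912 0.409 0.045
  outer loop
   vertex 3.9 2.8 4.3
   vertex 5.1 5.7 2.3
   vertex 3.8 3.0 0.5
  endloop
 endfacet
 facet normal 0.618 -0.103 0.780
  outer loop
   vertex 4.6 1.5 4.3
   vertex 5.9 4.0 3.6
   vertex 3.7 1.4 5.0
  endloop
 endfacet
 facet normal -0.076 -0.969 -0.236
  outer loop
   vertex 4.6 1.5 4.3
   vertex 3.7 1.4 5.0
   vertex 4.9 2.5 0.1
  endloop
 endfacet
 facet normal 0.880 -0.472 -0.049
  outer loop
   vertex 4.6 1.5 4.3
   vertex 4.9 2.5 0.1
   vertex 5.9 4.0 3.6
  endloop
 endfacet
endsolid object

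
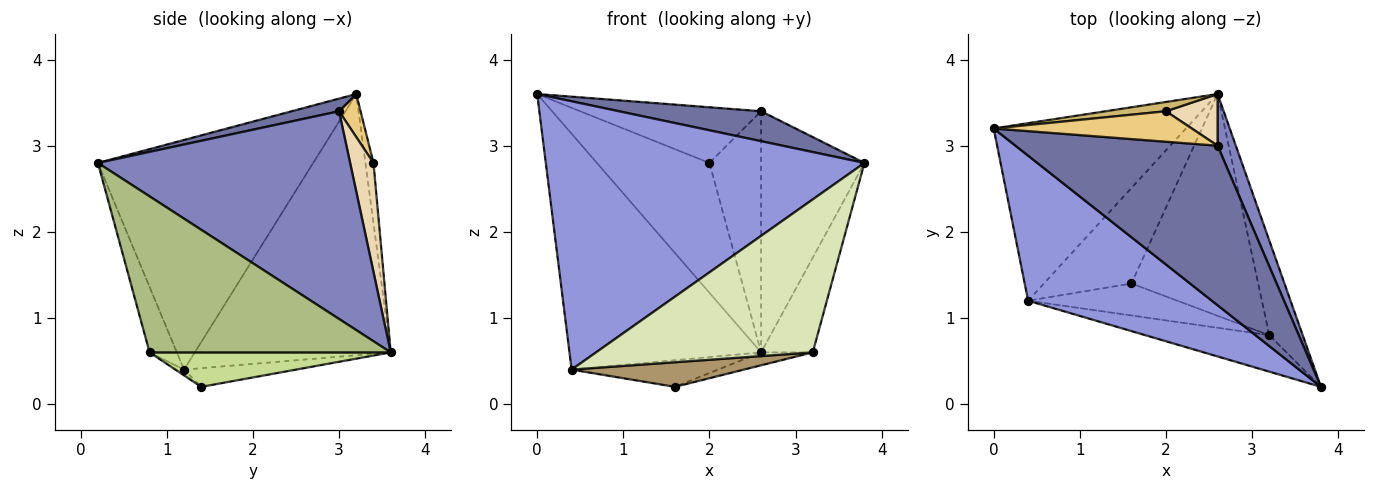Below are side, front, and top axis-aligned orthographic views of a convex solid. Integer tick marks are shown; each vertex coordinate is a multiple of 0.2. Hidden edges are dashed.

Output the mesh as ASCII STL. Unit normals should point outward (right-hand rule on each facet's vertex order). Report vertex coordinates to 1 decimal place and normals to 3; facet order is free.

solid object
 facet normal 0.061 -0.184 0.981
  outer loop
   vertex 2.6 3.0 3.4
   vertex 0.0 3.2 3.6
   vertex 3.8 0.2 2.8
  endloop
 endfacet
 facet normal 0.922 0.378 0.081
  outer loop
   vertex 2.6 3.0 3.4
   vertex 3.8 0.2 2.8
   vertex 2.6 3.6 0.6
  endloop
 endfacet
 facet normal -0.511 -0.756 0.409
  outer loop
   vertex 0.4 1.2 0.4
   vertex 3.8 0.2 2.8
   vertex 0.0 3.2 3.6
  endloop
 endfacet
 facet normal -0.633 0.619 -0.466
  outer loop
   vertex 0.4 1.2 0.4
   vertex 0.0 3.2 3.6
   vertex 2.6 3.6 0.6
  endloop
 endfacet
 facet normal -0.201 0.263 -0.944
  outer loop
   vertex 0.4 1.2 0.4
   vertex 2.6 3.6 0.6
   vertex 1.6 1.4 0.2
  endloop
 endfacet
 facet normal 0.957 0.205 -0.205
  outer loop
   vertex 3.2 0.8 0.6
   vertex 2.6 3.6 0.6
   vertex 3.8 0.2 2.8
  endloop
 endfacet
 facet normal 0.262 0.056 -0.963
  outer loop
   vertex 3.2 0.8 0.6
   vertex 1.6 1.4 0.2
   vertex 2.6 3.6 0.6
  endloop
 endfacet
 facet normal -0.121 -0.966 -0.230
  outer loop
   vertex 3.2 0.8 0.6
   vertex 3.8 0.2 2.8
   vertex 0.4 1.2 0.4
  endloop
 endfacet
 facet normal -0.030 -0.609 -0.792
  outer loop
   vertex 3.2 0.8 0.6
   vertex 0.4 1.2 0.4
   vertex 1.6 1.4 0.2
  endloop
 endfacet
 facet normal -0.071 0.995 0.071
  outer loop
   vertex 2.0 3.4 2.8
   vertex 2.6 3.6 0.6
   vertex 0.0 3.2 3.6
  endloop
 endfacet
 facet normal 0.104 0.872 0.478
  outer loop
   vertex 2.0 3.4 2.8
   vertex 0.0 3.2 3.6
   vertex 2.6 3.0 3.4
  endloop
 endfacet
 facet normal 0.405 0.894 0.192
  outer loop
   vertex 2.0 3.4 2.8
   vertex 2.6 3.0 3.4
   vertex 2.6 3.6 0.6
  endloop
 endfacet
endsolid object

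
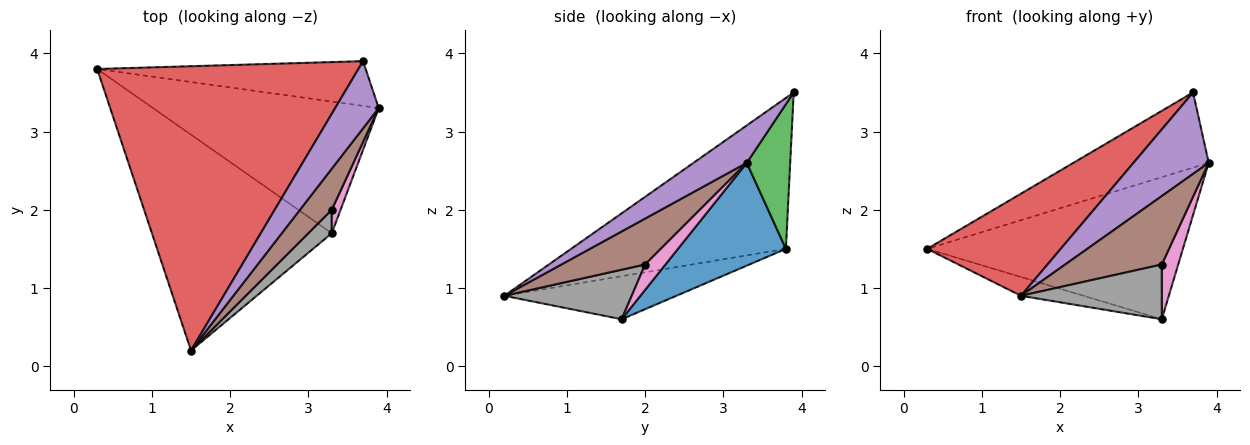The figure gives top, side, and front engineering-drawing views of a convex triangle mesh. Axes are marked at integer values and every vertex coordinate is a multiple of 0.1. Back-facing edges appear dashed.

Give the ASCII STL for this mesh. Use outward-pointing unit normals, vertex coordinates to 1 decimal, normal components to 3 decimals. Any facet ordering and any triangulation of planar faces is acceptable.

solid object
 facet normal 0.296 0.701 -0.649
  outer loop
   vertex 3.3 1.7 0.6
   vertex 0.3 3.8 1.5
   vertex 3.9 3.3 2.6
  endloop
 endfacet
 facet normal -0.232 0.084 -0.969
  outer loop
   vertex 3.3 1.7 0.6
   vertex 1.5 0.2 0.9
   vertex 0.3 3.8 1.5
  endloop
 endfacet
 facet normal 0.266 0.828 -0.493
  outer loop
   vertex 3.7 3.9 3.5
   vertex 3.9 3.3 2.6
   vertex 0.3 3.8 1.5
  endloop
 endfacet
 facet normal -0.478 -0.297 0.827
  outer loop
   vertex 3.7 3.9 3.5
   vertex 0.3 3.8 1.5
   vertex 1.5 0.2 0.9
  endloop
 endfacet
 facet normal 0.479 -0.677 0.558
  outer loop
   vertex 3.7 3.9 3.5
   vertex 1.5 0.2 0.9
   vertex 3.9 3.3 2.6
  endloop
 endfacet
 facet normal 0.596 -0.688 0.413
  outer loop
   vertex 3.3 2.0 1.3
   vertex 3.9 3.3 2.6
   vertex 1.5 0.2 0.9
  endloop
 endfacet
 facet normal 0.751 -0.607 0.260
  outer loop
   vertex 3.3 2.0 1.3
   vertex 3.3 1.7 0.6
   vertex 3.9 3.3 2.6
  endloop
 endfacet
 facet normal 0.639 -0.707 0.303
  outer loop
   vertex 3.3 2.0 1.3
   vertex 1.5 0.2 0.9
   vertex 3.3 1.7 0.6
  endloop
 endfacet
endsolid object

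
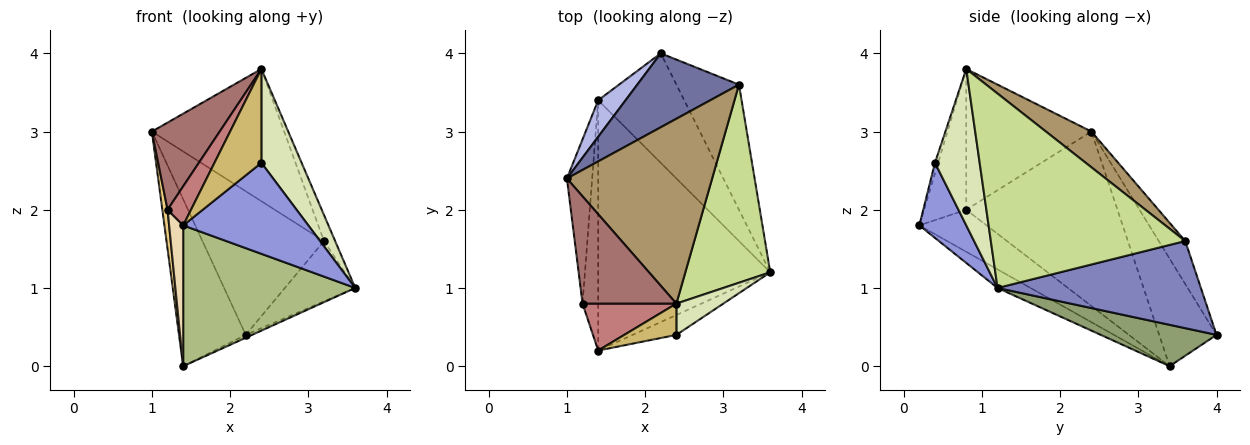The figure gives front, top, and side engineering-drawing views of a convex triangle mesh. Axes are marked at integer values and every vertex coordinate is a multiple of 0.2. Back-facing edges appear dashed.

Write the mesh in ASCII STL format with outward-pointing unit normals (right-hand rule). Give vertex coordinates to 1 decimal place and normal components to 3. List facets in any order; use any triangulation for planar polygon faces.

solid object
 facet normal -0.190 0.873 0.449
  outer loop
   vertex 3.2 3.6 1.6
   vertex 2.2 4.0 0.4
   vertex 1.0 2.4 3.0
  endloop
 endfacet
 facet normal 0.782 0.271 -0.561
  outer loop
   vertex 3.2 3.6 1.6
   vertex 3.6 1.2 1.0
   vertex 2.2 4.0 0.4
  endloop
 endfacet
 facet normal 0.344 -0.917 -0.201
  outer loop
   vertex 2.4 0.4 2.6
   vertex 1.4 0.2 1.8
   vertex 3.6 1.2 1.0
  endloop
 endfacet
 facet normal -0.643 0.748 0.164
  outer loop
   vertex 1.4 3.4 0.0
   vertex 1.0 2.4 3.0
   vertex 2.2 4.0 0.4
  endloop
 endfacet
 facet normal 0.433 0.023 -0.901
  outer loop
   vertex 1.4 3.4 0.0
   vertex 2.2 4.0 0.4
   vertex 3.6 1.2 1.0
  endloop
 endfacet
 facet normal -0.094 -0.488 -0.868
  outer loop
   vertex 1.4 3.4 0.0
   vertex 3.6 1.2 1.0
   vertex 1.4 0.2 1.8
  endloop
 endfacet
 facet normal 0.915 0.053 0.400
  outer loop
   vertex 2.4 0.8 3.8
   vertex 3.6 1.2 1.0
   vertex 3.2 3.6 1.6
  endloop
 endfacet
 facet normal 0.725 -0.653 0.218
  outer loop
   vertex 2.4 0.8 3.8
   vertex 2.4 0.4 2.6
   vertex 3.6 1.2 1.0
  endloop
 endfacet
 facet normal 0.196 0.571 0.797
  outer loop
   vertex 2.4 0.8 3.8
   vertex 3.2 3.6 1.6
   vertex 1.0 2.4 3.0
  endloop
 endfacet
 facet normal -0.063 -0.947 0.316
  outer loop
   vertex 2.4 0.8 3.8
   vertex 1.4 0.2 1.8
   vertex 2.4 0.4 2.6
  endloop
 endfacet
 facet normal -0.989 -0.034 -0.143
  outer loop
   vertex 1.2 0.8 2.0
   vertex 1.0 2.4 3.0
   vertex 1.4 3.4 0.0
  endloop
 endfacet
 facet normal -0.920 -0.192 -0.342
  outer loop
   vertex 1.2 0.8 2.0
   vertex 1.4 3.4 0.0
   vertex 1.4 0.2 1.8
  endloop
 endfacet
 facet normal -0.759 -0.411 0.506
  outer loop
   vertex 1.2 0.8 2.0
   vertex 2.4 0.8 3.8
   vertex 1.0 2.4 3.0
  endloop
 endfacet
 facet normal -0.755 -0.420 0.504
  outer loop
   vertex 1.2 0.8 2.0
   vertex 1.4 0.2 1.8
   vertex 2.4 0.8 3.8
  endloop
 endfacet
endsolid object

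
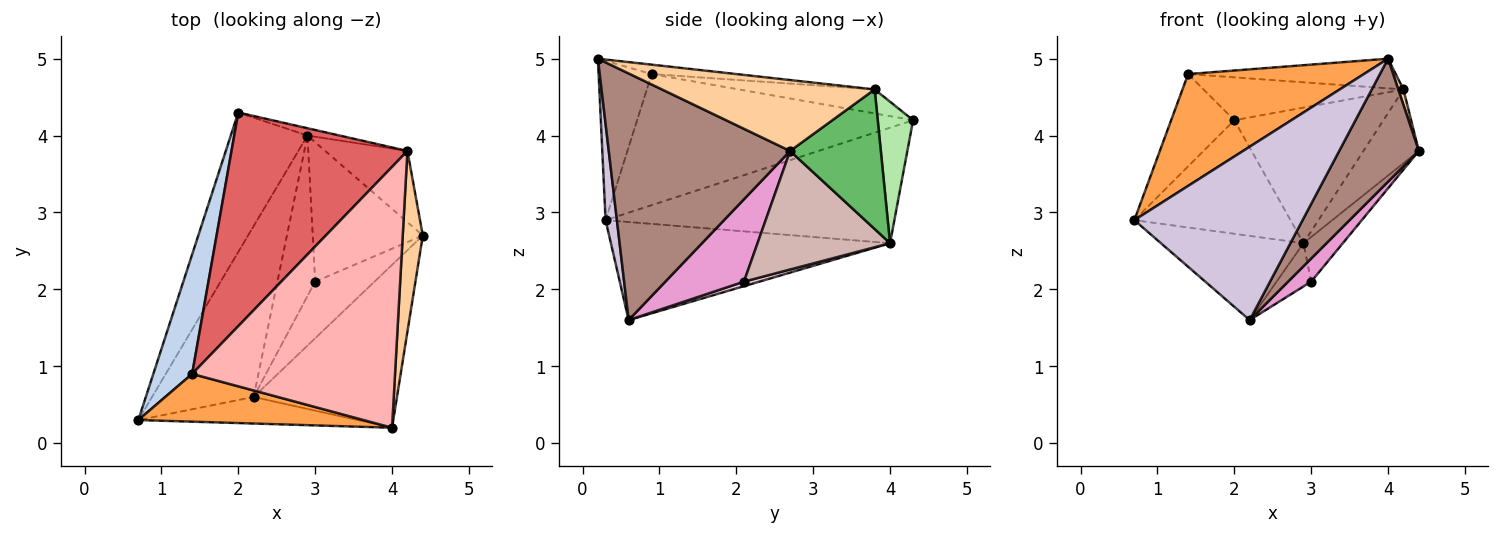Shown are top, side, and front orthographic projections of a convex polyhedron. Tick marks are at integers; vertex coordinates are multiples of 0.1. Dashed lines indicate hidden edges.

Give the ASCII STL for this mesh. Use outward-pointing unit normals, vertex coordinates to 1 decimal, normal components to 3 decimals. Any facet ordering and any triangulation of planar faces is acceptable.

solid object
 facet normal -0.760 0.411 -0.504
  outer loop
   vertex 2.9 4.0 2.6
   vertex 0.7 0.3 2.9
   vertex 2.0 4.3 4.2
  endloop
 endfacet
 facet normal -0.937 0.214 0.277
  outer loop
   vertex 1.4 0.9 4.8
   vertex 2.0 4.3 4.2
   vertex 0.7 0.3 2.9
  endloop
 endfacet
 facet normal -0.268 -0.886 0.378
  outer loop
   vertex 1.4 0.9 4.8
   vertex 0.7 0.3 2.9
   vertex 4.0 0.2 5.0
  endloop
 endfacet
 facet normal 0.962 -0.023 0.272
  outer loop
   vertex 4.2 3.8 4.6
   vertex 4.0 0.2 5.0
   vertex 4.4 2.7 3.8
  endloop
 endfacet
 facet normal 0.763 0.465 -0.449
  outer loop
   vertex 4.2 3.8 4.6
   vertex 4.4 2.7 3.8
   vertex 2.9 4.0 2.6
  endloop
 endfacet
 facet normal 0.230 0.972 -0.053
  outer loop
   vertex 4.2 3.8 4.6
   vertex 2.9 4.0 2.6
   vertex 2.0 4.3 4.2
  endloop
 endfacet
 facet normal -0.132 0.195 0.972
  outer loop
   vertex 4.2 3.8 4.6
   vertex 2.0 4.3 4.2
   vertex 1.4 0.9 4.8
  endloop
 endfacet
 facet normal -0.046 0.113 0.993
  outer loop
   vertex 4.2 3.8 4.6
   vertex 1.4 0.9 4.8
   vertex 4.0 0.2 5.0
  endloop
 endfacet
 facet normal -0.655 0.334 -0.678
  outer loop
   vertex 2.2 0.6 1.6
   vertex 0.7 0.3 2.9
   vertex 2.9 4.0 2.6
  endloop
 endfacet
 facet normal 0.066 -0.986 -0.151
  outer loop
   vertex 2.2 0.6 1.6
   vertex 4.0 0.2 5.0
   vertex 0.7 0.3 2.9
  endloop
 endfacet
 facet normal 0.808 -0.355 -0.470
  outer loop
   vertex 2.2 0.6 1.6
   vertex 4.4 2.7 3.8
   vertex 4.0 0.2 5.0
  endloop
 endfacet
 facet normal 0.716 0.213 -0.665
  outer loop
   vertex 3.0 2.1 2.1
   vertex 2.9 4.0 2.6
   vertex 4.4 2.7 3.8
  endloop
 endfacet
 facet normal 0.789 -0.232 -0.568
  outer loop
   vertex 3.0 2.1 2.1
   vertex 4.4 2.7 3.8
   vertex 2.2 0.6 1.6
  endloop
 endfacet
 facet normal 0.115 0.258 -0.959
  outer loop
   vertex 3.0 2.1 2.1
   vertex 2.2 0.6 1.6
   vertex 2.9 4.0 2.6
  endloop
 endfacet
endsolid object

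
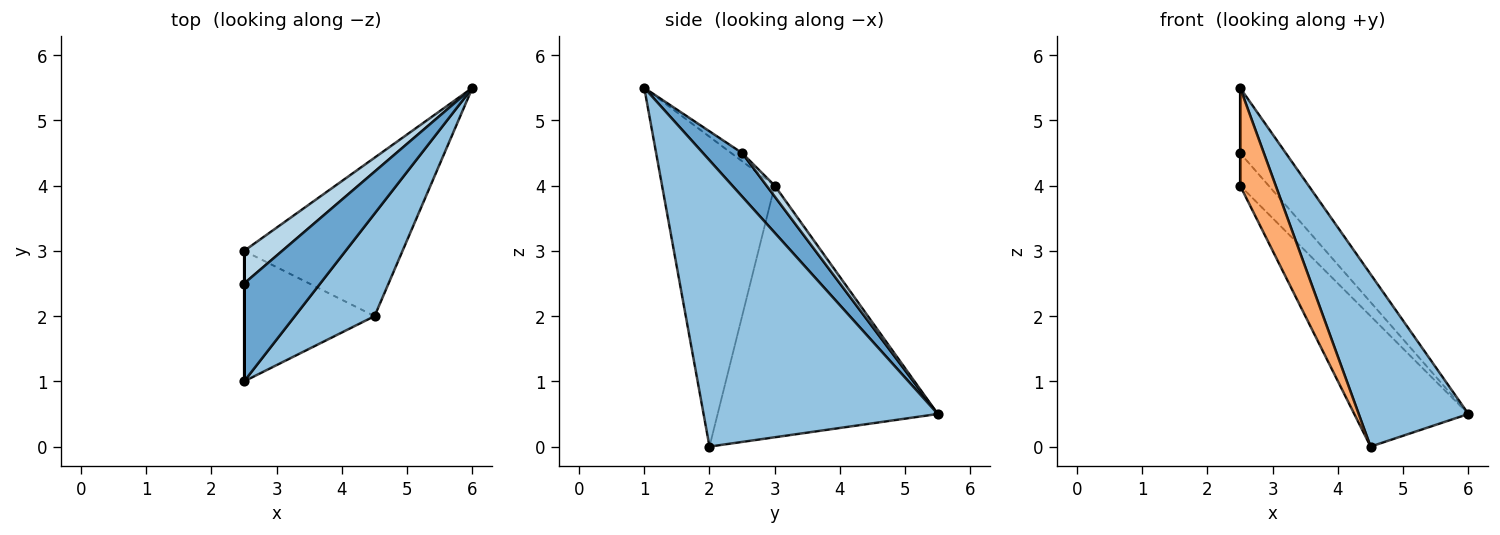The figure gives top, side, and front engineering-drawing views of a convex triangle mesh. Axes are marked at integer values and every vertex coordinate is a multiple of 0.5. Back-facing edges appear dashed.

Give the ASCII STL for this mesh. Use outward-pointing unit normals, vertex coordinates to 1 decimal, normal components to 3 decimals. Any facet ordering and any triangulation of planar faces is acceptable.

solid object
 facet normal 0.429 0.501 0.751
  outer loop
   vertex 2.5 1.0 5.5
   vertex 6.0 5.5 0.5
   vertex 2.5 2.5 4.5
  endloop
 endfacet
 facet normal 0.878 -0.411 0.245
  outer loop
   vertex 2.5 1.0 5.5
   vertex 4.5 2.0 0.0
   vertex 6.0 5.5 0.5
  endloop
 endfacet
 facet normal 0.198 0.693 0.693
  outer loop
   vertex 2.5 3.0 4.0
   vertex 2.5 2.5 4.5
   vertex 6.0 5.5 0.5
  endloop
 endfacet
 facet normal -0.775 0.402 -0.488
  outer loop
   vertex 2.5 3.0 4.0
   vertex 6.0 5.5 0.5
   vertex 4.5 2.0 0.0
  endloop
 endfacet
 facet normal -1.000 0.000 0.000
  outer loop
   vertex 2.5 3.0 4.0
   vertex 2.5 1.0 5.5
   vertex 2.5 2.5 4.5
  endloop
 endfacet
 facet normal -0.885 -0.279 -0.373
  outer loop
   vertex 2.5 3.0 4.0
   vertex 4.5 2.0 0.0
   vertex 2.5 1.0 5.5
  endloop
 endfacet
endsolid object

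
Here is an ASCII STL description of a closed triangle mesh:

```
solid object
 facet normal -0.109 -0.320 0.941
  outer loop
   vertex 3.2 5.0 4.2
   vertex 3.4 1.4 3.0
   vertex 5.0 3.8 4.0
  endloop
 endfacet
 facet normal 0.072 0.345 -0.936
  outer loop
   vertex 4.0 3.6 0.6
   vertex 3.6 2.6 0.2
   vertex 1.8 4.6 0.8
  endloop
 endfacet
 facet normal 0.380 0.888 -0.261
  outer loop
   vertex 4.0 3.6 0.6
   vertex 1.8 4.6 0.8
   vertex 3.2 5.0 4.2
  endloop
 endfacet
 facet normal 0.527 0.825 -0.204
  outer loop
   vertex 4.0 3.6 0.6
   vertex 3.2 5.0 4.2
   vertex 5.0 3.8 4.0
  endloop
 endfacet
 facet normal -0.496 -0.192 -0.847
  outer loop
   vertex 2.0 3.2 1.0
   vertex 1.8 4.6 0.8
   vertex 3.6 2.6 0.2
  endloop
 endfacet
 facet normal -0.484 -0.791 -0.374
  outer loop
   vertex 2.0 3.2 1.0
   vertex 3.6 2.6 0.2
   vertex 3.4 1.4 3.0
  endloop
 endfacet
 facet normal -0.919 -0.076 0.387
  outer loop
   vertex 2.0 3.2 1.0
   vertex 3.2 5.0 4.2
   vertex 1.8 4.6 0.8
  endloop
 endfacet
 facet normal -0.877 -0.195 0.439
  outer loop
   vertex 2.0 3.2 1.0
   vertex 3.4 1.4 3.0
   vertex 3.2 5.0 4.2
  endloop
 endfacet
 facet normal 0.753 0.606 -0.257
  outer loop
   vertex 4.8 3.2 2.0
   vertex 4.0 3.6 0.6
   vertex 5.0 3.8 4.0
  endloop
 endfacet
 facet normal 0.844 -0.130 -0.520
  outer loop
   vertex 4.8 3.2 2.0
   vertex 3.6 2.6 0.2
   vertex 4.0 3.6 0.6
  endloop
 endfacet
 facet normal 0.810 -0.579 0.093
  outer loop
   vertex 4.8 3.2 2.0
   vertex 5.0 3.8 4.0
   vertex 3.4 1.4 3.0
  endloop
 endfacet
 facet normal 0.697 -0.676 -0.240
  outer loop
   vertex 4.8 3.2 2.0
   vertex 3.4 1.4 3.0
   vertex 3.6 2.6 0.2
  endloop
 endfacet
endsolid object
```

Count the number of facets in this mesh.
12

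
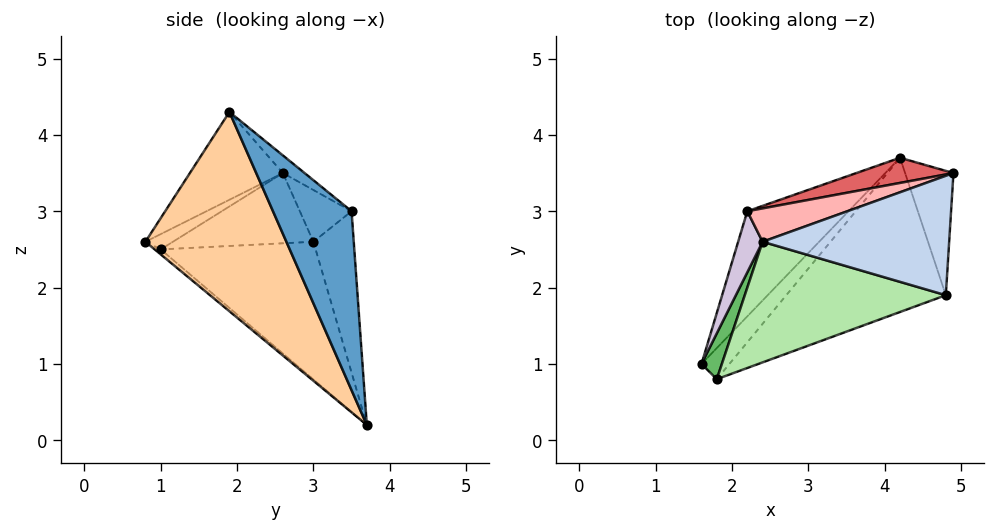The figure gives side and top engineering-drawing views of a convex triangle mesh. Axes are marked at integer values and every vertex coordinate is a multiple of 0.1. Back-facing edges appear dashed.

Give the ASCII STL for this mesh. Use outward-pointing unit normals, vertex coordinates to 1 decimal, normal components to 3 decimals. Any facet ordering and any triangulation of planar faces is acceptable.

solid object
 facet normal 0.931 -0.263 -0.252
  outer loop
   vertex 4.2 3.7 0.2
   vertex 4.9 3.5 3.0
   vertex 4.8 1.9 4.3
  endloop
 endfacet
 facet normal -0.073 0.632 0.772
  outer loop
   vertex 2.4 2.6 3.5
   vertex 4.8 1.9 4.3
   vertex 4.9 3.5 3.0
  endloop
 endfacet
 facet normal -0.147 -0.556 -0.818
  outer loop
   vertex 1.8 0.8 2.6
   vertex 1.6 1.0 2.5
   vertex 4.2 3.7 0.2
  endloop
 endfacet
 facet normal 0.509 -0.758 -0.407
  outer loop
   vertex 1.8 0.8 2.6
   vertex 4.2 3.7 0.2
   vertex 4.8 1.9 4.3
  endloop
 endfacet
 facet normal -0.588 -0.196 0.784
  outer loop
   vertex 1.8 0.8 2.6
   vertex 2.4 2.6 3.5
   vertex 1.6 1.0 2.5
  endloop
 endfacet
 facet normal -0.381 -0.309 0.872
  outer loop
   vertex 1.8 0.8 2.6
   vertex 4.8 1.9 4.3
   vertex 2.4 2.6 3.5
  endloop
 endfacet
 facet normal -0.198 0.973 0.119
  outer loop
   vertex 2.2 3.0 2.6
   vertex 4.9 3.5 3.0
   vertex 4.2 3.7 0.2
  endloop
 endfacet
 facet normal -0.226 0.871 0.437
  outer loop
   vertex 2.2 3.0 2.6
   vertex 2.4 2.6 3.5
   vertex 4.9 3.5 3.0
  endloop
 endfacet
 facet normal -0.778 0.262 -0.572
  outer loop
   vertex 2.2 3.0 2.6
   vertex 4.2 3.7 0.2
   vertex 1.6 1.0 2.5
  endloop
 endfacet
 facet normal -0.913 0.258 0.317
  outer loop
   vertex 2.2 3.0 2.6
   vertex 1.6 1.0 2.5
   vertex 2.4 2.6 3.5
  endloop
 endfacet
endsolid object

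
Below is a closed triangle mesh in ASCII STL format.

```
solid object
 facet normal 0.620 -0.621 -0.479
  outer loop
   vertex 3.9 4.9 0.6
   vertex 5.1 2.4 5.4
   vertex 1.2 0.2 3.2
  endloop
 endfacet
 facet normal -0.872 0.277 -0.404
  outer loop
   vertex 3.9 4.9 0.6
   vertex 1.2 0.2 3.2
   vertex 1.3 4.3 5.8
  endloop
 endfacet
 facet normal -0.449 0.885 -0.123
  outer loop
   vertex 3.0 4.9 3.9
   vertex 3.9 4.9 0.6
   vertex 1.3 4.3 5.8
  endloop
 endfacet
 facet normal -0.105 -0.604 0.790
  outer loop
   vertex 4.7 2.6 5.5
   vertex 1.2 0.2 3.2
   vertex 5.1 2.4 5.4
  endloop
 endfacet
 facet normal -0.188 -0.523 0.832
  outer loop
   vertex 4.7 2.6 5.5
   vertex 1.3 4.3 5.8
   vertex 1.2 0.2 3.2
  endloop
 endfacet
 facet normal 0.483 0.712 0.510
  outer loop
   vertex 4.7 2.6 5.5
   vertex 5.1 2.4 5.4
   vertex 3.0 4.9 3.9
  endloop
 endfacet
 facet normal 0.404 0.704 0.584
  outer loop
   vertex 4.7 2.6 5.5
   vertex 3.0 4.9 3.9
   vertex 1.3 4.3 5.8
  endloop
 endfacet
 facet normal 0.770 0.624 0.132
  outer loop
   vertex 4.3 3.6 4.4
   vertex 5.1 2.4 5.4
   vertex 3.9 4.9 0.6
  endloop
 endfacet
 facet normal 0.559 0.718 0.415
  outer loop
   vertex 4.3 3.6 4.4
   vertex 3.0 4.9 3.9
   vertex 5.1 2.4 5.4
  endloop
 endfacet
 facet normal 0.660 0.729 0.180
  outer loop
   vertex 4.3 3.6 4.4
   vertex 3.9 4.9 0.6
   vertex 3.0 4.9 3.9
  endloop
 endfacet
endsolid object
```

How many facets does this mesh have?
10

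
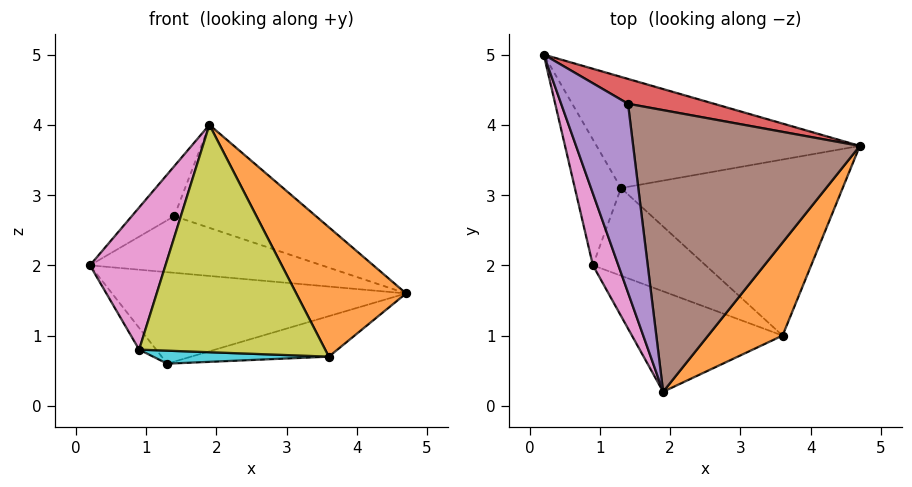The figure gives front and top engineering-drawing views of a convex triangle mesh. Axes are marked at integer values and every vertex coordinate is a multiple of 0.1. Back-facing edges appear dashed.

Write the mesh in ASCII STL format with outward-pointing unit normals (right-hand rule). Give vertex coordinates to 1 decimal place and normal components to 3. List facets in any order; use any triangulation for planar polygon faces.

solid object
 facet normal 0.114 0.631 -0.767
  outer loop
   vertex 1.3 3.1 0.6
   vertex 0.2 5.0 2.0
   vertex 4.7 3.7 1.6
  endloop
 endfacet
 facet normal 0.835 -0.447 0.322
  outer loop
   vertex 3.6 1.0 0.7
   vertex 4.7 3.7 1.6
   vertex 1.9 0.2 4.0
  endloop
 endfacet
 facet normal 0.240 0.218 -0.946
  outer loop
   vertex 3.6 1.0 0.7
   vertex 1.3 3.1 0.6
   vertex 4.7 3.7 1.6
  endloop
 endfacet
 facet normal 0.288 0.877 0.384
  outer loop
   vertex 1.4 4.3 2.7
   vertex 4.7 3.7 1.6
   vertex 0.2 5.0 2.0
  endloop
 endfacet
 facet normal -0.383 0.236 0.893
  outer loop
   vertex 1.4 4.3 2.7
   vertex 0.2 5.0 2.0
   vertex 1.9 0.2 4.0
  endloop
 endfacet
 facet normal 0.352 0.322 0.879
  outer loop
   vertex 1.4 4.3 2.7
   vertex 1.9 0.2 4.0
   vertex 4.7 3.7 1.6
  endloop
 endfacet
 facet normal -0.950 -0.278 0.141
  outer loop
   vertex 0.9 2.0 0.8
   vertex 1.9 0.2 4.0
   vertex 0.2 5.0 2.0
  endloop
 endfacet
 facet normal -0.693 0.123 -0.711
  outer loop
   vertex 0.9 2.0 0.8
   vertex 0.2 5.0 2.0
   vertex 1.3 3.1 0.6
  endloop
 endfacet
 facet normal -0.334 -0.862 -0.381
  outer loop
   vertex 0.9 2.0 0.8
   vertex 3.6 1.0 0.7
   vertex 1.9 0.2 4.0
  endloop
 endfacet
 facet normal -0.091 -0.146 -0.985
  outer loop
   vertex 0.9 2.0 0.8
   vertex 1.3 3.1 0.6
   vertex 3.6 1.0 0.7
  endloop
 endfacet
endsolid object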